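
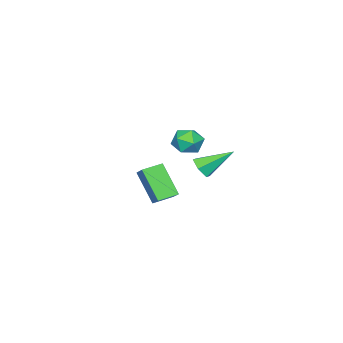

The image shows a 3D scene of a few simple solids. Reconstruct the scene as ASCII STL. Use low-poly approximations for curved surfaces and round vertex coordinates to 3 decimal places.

solid 
facet normal -0.457 -0.649 -0.608
outer loop
vertex 2.946 1.627 -2.035
vertex 1.983 2.154 -1.873
vertex 3.333 2.816 -3.596
endloop
endfacet
facet normal 0.868 -0.475 -0.146
outer loop
vertex 3.777 3.446 -3.007
vertex 2.946 1.627 -2.035
vertex 3.333 2.816 -3.596
endloop
endfacet
facet normal -0.457 -0.649 -0.608
outer loop
vertex 3.333 2.816 -3.596
vertex 1.983 2.154 -1.873
vertex 2.37 3.343 -3.434
endloop
endfacet
facet normal 0.194 0.594 -0.781
outer loop
vertex 2.37 3.343 -3.434
vertex 3.777 3.446 -3.007
vertex 3.333 2.816 -3.596
endloop
endfacet
facet normal -0.194 -0.594 0.781
outer loop
vertex 2.946 1.627 -2.035
vertex 2.427 2.784 -1.284
vertex 1.983 2.154 -1.873
endloop
endfacet
facet normal 0.868 -0.475 -0.146
outer loop
vertex 3.39 2.257 -1.446
vertex 2.946 1.627 -2.035
vertex 3.777 3.446 -3.007
endloop
endfacet
facet normal -0.194 -0.594 0.781
outer loop
vertex 3.39 2.257 -1.446
vertex 2.427 2.784 -1.284
vertex 2.946 1.627 -2.035
endloop
endfacet
facet normal -0.868 0.475 0.146
outer loop
vertex 1.983 2.154 -1.873
vertex 2.427 2.784 -1.284
vertex 2.37 3.343 -3.434
endloop
endfacet
facet normal 0.194 0.594 -0.781
outer loop
vertex 2.814 3.973 -2.845
vertex 3.777 3.446 -3.007
vertex 2.37 3.343 -3.434
endloop
endfacet
facet normal -0.868 0.475 0.146
outer loop
vertex 2.37 3.343 -3.434
vertex 2.427 2.784 -1.284
vertex 2.814 3.973 -2.845
endloop
endfacet
facet normal 0.457 0.649 0.608
outer loop
vertex 2.814 3.973 -2.845
vertex 3.39 2.257 -1.446
vertex 3.777 3.446 -3.007
endloop
endfacet
facet normal 0.457 0.649 0.608
outer loop
vertex 2.427 2.784 -1.284
vertex 3.39 2.257 -1.446
vertex 2.814 3.973 -2.845
endloop
endfacet
facet normal -0.920 0.385 0.078
outer loop
vertex -4.495 0.283 -3.664
vertex -4.533 0.009 -2.759
vertex -4.194 0.864 -2.98
endloop
endfacet
facet normal -0.532 0.746 -0.400
outer loop
vertex -4.495 0.283 -3.664
vertex -4.194 0.864 -2.98
vertex -3.702 0.784 -3.784
endloop
endfacet
facet normal -0.318 0.288 -0.903
outer loop
vertex -4.495 0.283 -3.664
vertex -3.702 0.784 -3.784
vertex -3.737 -0.121 -4.06
endloop
endfacet
facet normal -0.575 -0.357 -0.736
outer loop
vertex -4.495 0.283 -3.664
vertex -3.737 -0.121 -4.06
vertex -4.251 -0.6 -3.426
endloop
endfacet
facet normal -0.946 -0.296 -0.129
outer loop
vertex -4.495 0.283 -3.664
vertex -4.251 -0.6 -3.426
vertex -4.533 0.009 -2.759
endloop
endfacet
facet normal 0.048 0.996 -0.070
outer loop
vertex -3.702 0.784 -3.784
vertex -4.194 0.864 -2.98
vertex -3.249 0.82 -2.954
endloop
endfacet
facet normal -0.579 0.411 0.704
outer loop
vertex -4.194 0.864 -2.98
vertex -4.533 0.009 -2.759
vertex -3.763 0.341 -2.32
endloop
endfacet
facet normal -0.621 -0.692 0.369
outer loop
vertex -4.533 0.009 -2.759
vertex -4.251 -0.6 -3.426
vertex -3.798 -0.564 -2.596
endloop
endfacet
facet normal -0.020 -0.790 -0.613
outer loop
vertex -4.251 -0.6 -3.426
vertex -3.737 -0.121 -4.06
vertex -3.306 -0.644 -3.4
endloop
endfacet
facet normal 0.394 0.254 -0.883
outer loop
vertex -3.737 -0.121 -4.06
vertex -3.702 0.784 -3.784
vertex -2.967 0.211 -3.621
endloop
endfacet
facet normal 0.575 0.357 0.736
outer loop
vertex -3.005 -0.063 -2.716
vertex -3.249 0.82 -2.954
vertex -3.763 0.341 -2.32
endloop
endfacet
facet normal 0.318 -0.288 0.903
outer loop
vertex -3.005 -0.063 -2.716
vertex -3.763 0.341 -2.32
vertex -3.798 -0.564 -2.596
endloop
endfacet
facet normal 0.532 -0.746 0.400
outer loop
vertex -3.005 -0.063 -2.716
vertex -3.798 -0.564 -2.596
vertex -3.306 -0.644 -3.4
endloop
endfacet
facet normal 0.920 -0.385 -0.078
outer loop
vertex -3.005 -0.063 -2.716
vertex -3.306 -0.644 -3.4
vertex -2.967 0.211 -3.621
endloop
endfacet
facet normal 0.946 0.296 0.129
outer loop
vertex -3.005 -0.063 -2.716
vertex -2.967 0.211 -3.621
vertex -3.249 0.82 -2.954
endloop
endfacet
facet normal 0.020 0.790 0.613
outer loop
vertex -3.763 0.341 -2.32
vertex -3.249 0.82 -2.954
vertex -4.194 0.864 -2.98
endloop
endfacet
facet normal -0.394 -0.254 0.883
outer loop
vertex -3.798 -0.564 -2.596
vertex -3.763 0.341 -2.32
vertex -4.533 0.009 -2.759
endloop
endfacet
facet normal -0.048 -0.996 0.070
outer loop
vertex -3.306 -0.644 -3.4
vertex -3.798 -0.564 -2.596
vertex -4.251 -0.6 -3.426
endloop
endfacet
facet normal 0.579 -0.411 -0.704
outer loop
vertex -2.967 0.211 -3.621
vertex -3.306 -0.644 -3.4
vertex -3.737 -0.121 -4.06
endloop
endfacet
facet normal 0.621 0.692 -0.369
outer loop
vertex -3.249 0.82 -2.954
vertex -2.967 0.211 -3.621
vertex -3.702 0.784 -3.784
endloop
endfacet
facet normal 0.480 -0.667 -0.570
outer loop
vertex -2.473 2.105 -4.649
vertex -2.857 1.541 -4.313
vertex -3.137 1.873 -4.937
endloop
endfacet
facet normal -0.075 0.854 -0.515
outer loop
vertex -2.473 2.105 -4.649
vertex -3.137 1.873 -4.937
vertex -3.823 2.879 -3.167
endloop
endfacet
facet normal 0.482 -0.665 -0.570
outer loop
vertex -3.137 1.873 -4.937
vertex -2.857 1.541 -4.313
vertex -3.52 1.308 -4.602
endloop
endfacet
facet normal -0.831 0.279 -0.481
outer loop
vertex -3.137 1.873 -4.937
vertex -3.52 1.308 -4.602
vertex -3.823 2.879 -3.167
endloop
endfacet
facet normal 0.482 -0.666 -0.569
outer loop
vertex -3.52 1.308 -4.602
vertex -2.857 1.541 -4.313
vertex -3.24 0.977 -3.978
endloop
endfacet
facet normal -0.906 -0.368 0.211
outer loop
vertex -3.52 1.308 -4.602
vertex -3.24 0.977 -3.978
vertex -3.823 2.879 -3.167
endloop
endfacet
facet normal 0.480 -0.666 -0.571
outer loop
vertex -3.24 0.977 -3.978
vertex -2.857 1.541 -4.313
vertex -2.576 1.209 -3.69
endloop
endfacet
facet normal -0.224 -0.440 0.870
outer loop
vertex -3.24 0.977 -3.978
vertex -2.576 1.209 -3.69
vertex -3.823 2.879 -3.167
endloop
endfacet
facet normal 0.480 -0.666 -0.571
outer loop
vertex -2.576 1.209 -3.69
vertex -2.857 1.541 -4.313
vertex -2.193 1.773 -4.025
endloop
endfacet
facet normal 0.532 0.135 0.836
outer loop
vertex -2.576 1.209 -3.69
vertex -2.193 1.773 -4.025
vertex -3.823 2.879 -3.167
endloop
endfacet
facet normal 0.480 -0.667 -0.570
outer loop
vertex -2.193 1.773 -4.025
vertex -2.857 1.541 -4.313
vertex -2.473 2.105 -4.649
endloop
endfacet
facet normal 0.606 0.782 0.144
outer loop
vertex -2.193 1.773 -4.025
vertex -2.473 2.105 -4.649
vertex -3.823 2.879 -3.167
endloop
endfacet

endsolid


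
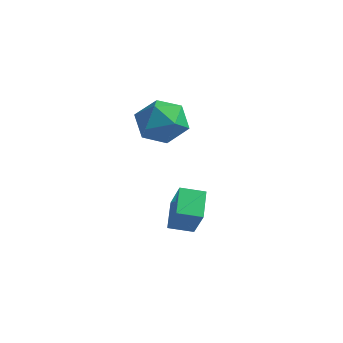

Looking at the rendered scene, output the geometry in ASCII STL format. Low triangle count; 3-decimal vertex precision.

solid 
facet normal -0.601 0.795 0.087
outer loop
vertex -0.267 -2.214 0.506
vertex -1.042 -2.772 0.253
vertex -0.787 -2.683 1.204
endloop
endfacet
facet normal -0.046 0.845 0.533
outer loop
vertex -0.267 -2.214 0.506
vertex -0.787 -2.683 1.204
vertex 0.2 -2.661 1.255
endloop
endfacet
facet normal 0.552 0.821 0.146
outer loop
vertex -0.267 -2.214 0.506
vertex 0.2 -2.661 1.255
vertex 0.555 -2.736 0.336
endloop
endfacet
facet normal 0.369 0.756 -0.540
outer loop
vertex -0.267 -2.214 0.506
vertex 0.555 -2.736 0.336
vertex -0.212 -2.805 -0.284
endloop
endfacet
facet normal -0.344 0.740 -0.578
outer loop
vertex -0.267 -2.214 0.506
vertex -0.212 -2.805 -0.284
vertex -1.042 -2.772 0.253
endloop
endfacet
facet normal -0.056 0.273 0.960
outer loop
vertex 0.2 -2.661 1.255
vertex -0.787 -2.683 1.204
vertex -0.288 -3.495 1.464
endloop
endfacet
facet normal -0.952 0.193 0.237
outer loop
vertex -0.787 -2.683 1.204
vertex -1.042 -2.772 0.253
vertex -1.055 -3.564 0.844
endloop
endfacet
facet normal -0.537 0.105 -0.837
outer loop
vertex -1.042 -2.772 0.253
vertex -0.212 -2.805 -0.284
vertex -0.7 -3.639 -0.075
endloop
endfacet
facet normal 0.616 0.130 -0.777
outer loop
vertex -0.212 -2.805 -0.284
vertex 0.555 -2.736 0.336
vertex 0.287 -3.617 -0.024
endloop
endfacet
facet normal 0.913 0.234 0.334
outer loop
vertex 0.555 -2.736 0.336
vertex 0.2 -2.661 1.255
vertex 0.542 -3.528 0.927
endloop
endfacet
facet normal -0.369 -0.756 0.540
outer loop
vertex -0.233 -4.086 0.674
vertex -0.288 -3.495 1.464
vertex -1.055 -3.564 0.844
endloop
endfacet
facet normal -0.552 -0.821 -0.146
outer loop
vertex -0.233 -4.086 0.674
vertex -1.055 -3.564 0.844
vertex -0.7 -3.639 -0.075
endloop
endfacet
facet normal 0.046 -0.845 -0.533
outer loop
vertex -0.233 -4.086 0.674
vertex -0.7 -3.639 -0.075
vertex 0.287 -3.617 -0.024
endloop
endfacet
facet normal 0.601 -0.795 -0.087
outer loop
vertex -0.233 -4.086 0.674
vertex 0.287 -3.617 -0.024
vertex 0.542 -3.528 0.927
endloop
endfacet
facet normal 0.344 -0.740 0.578
outer loop
vertex -0.233 -4.086 0.674
vertex 0.542 -3.528 0.927
vertex -0.288 -3.495 1.464
endloop
endfacet
facet normal -0.616 -0.130 0.777
outer loop
vertex -1.055 -3.564 0.844
vertex -0.288 -3.495 1.464
vertex -0.787 -2.683 1.204
endloop
endfacet
facet normal -0.913 -0.234 -0.334
outer loop
vertex -0.7 -3.639 -0.075
vertex -1.055 -3.564 0.844
vertex -1.042 -2.772 0.253
endloop
endfacet
facet normal 0.056 -0.273 -0.960
outer loop
vertex 0.287 -3.617 -0.024
vertex -0.7 -3.639 -0.075
vertex -0.212 -2.805 -0.284
endloop
endfacet
facet normal 0.952 -0.193 -0.237
outer loop
vertex 0.542 -3.528 0.927
vertex 0.287 -3.617 -0.024
vertex 0.555 -2.736 0.336
endloop
endfacet
facet normal 0.537 -0.105 0.837
outer loop
vertex -0.288 -3.495 1.464
vertex 0.542 -3.528 0.927
vertex 0.2 -2.661 1.255
endloop
endfacet
facet normal -0.781 -0.579 0.232
outer loop
vertex 1.18 -4.367 -2.643
vertex 0.679 -3.468 -2.086
vertex 0.558 -3.994 -3.805
endloop
endfacet
facet normal 0.429 -0.768 -0.476
outer loop
vertex 1.261 -3.472 -4.014
vertex 1.18 -4.367 -2.643
vertex 0.558 -3.994 -3.805
endloop
endfacet
facet normal -0.781 -0.579 0.232
outer loop
vertex 0.558 -3.994 -3.805
vertex 0.679 -3.468 -2.086
vertex 0.057 -3.095 -3.249
endloop
endfacet
facet normal -0.454 0.272 -0.849
outer loop
vertex 0.057 -3.095 -3.249
vertex 1.261 -3.472 -4.014
vertex 0.558 -3.994 -3.805
endloop
endfacet
facet normal 0.454 -0.272 0.848
outer loop
vertex 1.18 -4.367 -2.643
vertex 1.382 -2.946 -2.295
vertex 0.679 -3.468 -2.086
endloop
endfacet
facet normal 0.429 -0.768 -0.476
outer loop
vertex 1.883 -3.845 -2.851
vertex 1.18 -4.367 -2.643
vertex 1.261 -3.472 -4.014
endloop
endfacet
facet normal 0.453 -0.272 0.849
outer loop
vertex 1.883 -3.845 -2.851
vertex 1.382 -2.946 -2.295
vertex 1.18 -4.367 -2.643
endloop
endfacet
facet normal -0.429 0.768 0.476
outer loop
vertex 0.679 -3.468 -2.086
vertex 1.382 -2.946 -2.295
vertex 0.057 -3.095 -3.249
endloop
endfacet
facet normal -0.454 0.273 -0.848
outer loop
vertex 0.76 -2.573 -3.457
vertex 1.261 -3.472 -4.014
vertex 0.057 -3.095 -3.249
endloop
endfacet
facet normal -0.429 0.768 0.476
outer loop
vertex 0.057 -3.095 -3.249
vertex 1.382 -2.946 -2.295
vertex 0.76 -2.573 -3.457
endloop
endfacet
facet normal 0.781 0.579 -0.232
outer loop
vertex 0.76 -2.573 -3.457
vertex 1.883 -3.845 -2.851
vertex 1.261 -3.472 -4.014
endloop
endfacet
facet normal 0.781 0.579 -0.232
outer loop
vertex 1.382 -2.946 -2.295
vertex 1.883 -3.845 -2.851
vertex 0.76 -2.573 -3.457
endloop
endfacet

endsolid


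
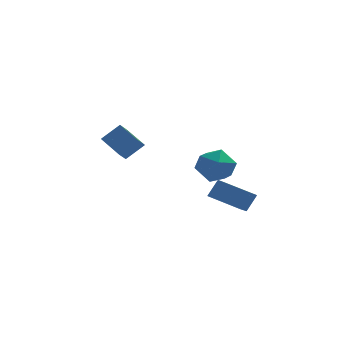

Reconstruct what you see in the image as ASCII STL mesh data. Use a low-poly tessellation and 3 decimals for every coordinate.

solid 
facet normal -0.696 -0.267 -0.666
outer loop
vertex -5.136 2.087 2.076
vertex -4.865 2.717 1.54
vertex -3.965 0.935 1.315
endloop
endfacet
facet normal -0.311 -0.723 0.616
outer loop
vertex -2.955 1.323 2.28
vertex -5.136 2.087 2.076
vertex -3.965 0.935 1.315
endloop
endfacet
facet normal -0.696 -0.267 -0.666
outer loop
vertex -3.965 0.935 1.315
vertex -4.865 2.717 1.54
vertex -3.694 1.565 0.779
endloop
endfacet
facet normal 0.647 -0.636 -0.421
outer loop
vertex -3.694 1.565 0.779
vertex -2.955 1.323 2.28
vertex -3.965 0.935 1.315
endloop
endfacet
facet normal -0.647 0.636 0.421
outer loop
vertex -5.136 2.087 2.076
vertex -3.855 3.105 2.505
vertex -4.865 2.717 1.54
endloop
endfacet
facet normal -0.311 -0.723 0.616
outer loop
vertex -4.126 2.475 3.041
vertex -5.136 2.087 2.076
vertex -2.955 1.323 2.28
endloop
endfacet
facet normal -0.647 0.636 0.421
outer loop
vertex -4.126 2.475 3.041
vertex -3.855 3.105 2.505
vertex -5.136 2.087 2.076
endloop
endfacet
facet normal 0.311 0.723 -0.616
outer loop
vertex -4.865 2.717 1.54
vertex -3.855 3.105 2.505
vertex -3.694 1.565 0.779
endloop
endfacet
facet normal 0.647 -0.636 -0.421
outer loop
vertex -2.684 1.953 1.744
vertex -2.955 1.323 2.28
vertex -3.694 1.565 0.779
endloop
endfacet
facet normal 0.311 0.723 -0.616
outer loop
vertex -3.694 1.565 0.779
vertex -3.855 3.105 2.505
vertex -2.684 1.953 1.744
endloop
endfacet
facet normal 0.696 0.267 0.666
outer loop
vertex -2.684 1.953 1.744
vertex -4.126 2.475 3.041
vertex -2.955 1.323 2.28
endloop
endfacet
facet normal 0.696 0.267 0.666
outer loop
vertex -3.855 3.105 2.505
vertex -4.126 2.475 3.041
vertex -2.684 1.953 1.744
endloop
endfacet
facet normal -0.422 -0.336 -0.842
outer loop
vertex 3.103 -4.973 -0.24
vertex 1.336 -4.294 0.375
vertex 3.337 -3.849 -0.806
endloop
endfacet
facet normal 0.888 -0.341 -0.309
outer loop
vertex 3.844 -3.446 0.205
vertex 3.103 -4.973 -0.24
vertex 3.337 -3.849 -0.806
endloop
endfacet
facet normal -0.422 -0.336 -0.842
outer loop
vertex 3.337 -3.849 -0.806
vertex 1.336 -4.294 0.375
vertex 1.571 -3.17 -0.191
endloop
endfacet
facet normal 0.184 0.878 -0.442
outer loop
vertex 1.571 -3.17 -0.191
vertex 3.844 -3.446 0.205
vertex 3.337 -3.849 -0.806
endloop
endfacet
facet normal -0.184 -0.878 0.442
outer loop
vertex 3.103 -4.973 -0.24
vertex 1.843 -3.891 1.386
vertex 1.336 -4.294 0.375
endloop
endfacet
facet normal 0.888 -0.341 -0.309
outer loop
vertex 3.609 -4.57 0.771
vertex 3.103 -4.973 -0.24
vertex 3.844 -3.446 0.205
endloop
endfacet
facet normal -0.184 -0.878 0.442
outer loop
vertex 3.609 -4.57 0.771
vertex 1.843 -3.891 1.386
vertex 3.103 -4.973 -0.24
endloop
endfacet
facet normal -0.888 0.341 0.309
outer loop
vertex 1.336 -4.294 0.375
vertex 1.843 -3.891 1.386
vertex 1.571 -3.17 -0.191
endloop
endfacet
facet normal 0.184 0.878 -0.442
outer loop
vertex 2.077 -2.767 0.82
vertex 3.844 -3.446 0.205
vertex 1.571 -3.17 -0.191
endloop
endfacet
facet normal -0.888 0.340 0.309
outer loop
vertex 1.571 -3.17 -0.191
vertex 1.843 -3.891 1.386
vertex 2.077 -2.767 0.82
endloop
endfacet
facet normal 0.422 0.336 0.842
outer loop
vertex 2.077 -2.767 0.82
vertex 3.609 -4.57 0.771
vertex 3.844 -3.446 0.205
endloop
endfacet
facet normal 0.422 0.336 0.842
outer loop
vertex 1.843 -3.891 1.386
vertex 3.609 -4.57 0.771
vertex 2.077 -2.767 0.82
endloop
endfacet
facet normal -0.917 -0.389 0.083
outer loop
vertex 0.509 -2.645 1.757
vertex 0.989 -3.778 1.75
vertex 0.833 -3.182 2.815
endloop
endfacet
facet normal -0.883 0.251 0.398
outer loop
vertex 0.509 -2.645 1.757
vertex 0.833 -3.182 2.815
vertex 1.086 -1.993 2.627
endloop
endfacet
facet normal -0.680 0.727 -0.094
outer loop
vertex 0.509 -2.645 1.757
vertex 1.086 -1.993 2.627
vertex 1.398 -1.854 1.445
endloop
endfacet
facet normal -0.590 0.382 -0.712
outer loop
vertex 0.509 -2.645 1.757
vertex 1.398 -1.854 1.445
vertex 1.338 -2.957 0.903
endloop
endfacet
facet normal -0.736 -0.308 -0.602
outer loop
vertex 0.509 -2.645 1.757
vertex 1.338 -2.957 0.903
vertex 0.989 -3.778 1.75
endloop
endfacet
facet normal -0.376 0.222 0.899
outer loop
vertex 1.086 -1.993 2.627
vertex 0.833 -3.182 2.815
vertex 1.922 -2.723 3.157
endloop
endfacet
facet normal -0.432 -0.812 0.391
outer loop
vertex 0.833 -3.182 2.815
vertex 0.989 -3.778 1.75
vertex 1.862 -3.826 2.615
endloop
endfacet
facet normal -0.140 -0.682 -0.718
outer loop
vertex 0.989 -3.778 1.75
vertex 1.338 -2.957 0.903
vertex 2.174 -3.687 1.433
endloop
endfacet
facet normal 0.098 0.435 -0.895
outer loop
vertex 1.338 -2.957 0.903
vertex 1.398 -1.854 1.445
vertex 2.427 -2.498 1.245
endloop
endfacet
facet normal -0.048 0.993 0.104
outer loop
vertex 1.398 -1.854 1.445
vertex 1.086 -1.993 2.627
vertex 2.271 -1.902 2.31
endloop
endfacet
facet normal 0.590 -0.382 0.712
outer loop
vertex 2.751 -3.035 2.303
vertex 1.922 -2.723 3.157
vertex 1.862 -3.826 2.615
endloop
endfacet
facet normal 0.680 -0.727 0.094
outer loop
vertex 2.751 -3.035 2.303
vertex 1.862 -3.826 2.615
vertex 2.174 -3.687 1.433
endloop
endfacet
facet normal 0.883 -0.251 -0.398
outer loop
vertex 2.751 -3.035 2.303
vertex 2.174 -3.687 1.433
vertex 2.427 -2.498 1.245
endloop
endfacet
facet normal 0.917 0.389 -0.083
outer loop
vertex 2.751 -3.035 2.303
vertex 2.427 -2.498 1.245
vertex 2.271 -1.902 2.31
endloop
endfacet
facet normal 0.736 0.308 0.602
outer loop
vertex 2.751 -3.035 2.303
vertex 2.271 -1.902 2.31
vertex 1.922 -2.723 3.157
endloop
endfacet
facet normal -0.098 -0.435 0.895
outer loop
vertex 1.862 -3.826 2.615
vertex 1.922 -2.723 3.157
vertex 0.833 -3.182 2.815
endloop
endfacet
facet normal 0.048 -0.993 -0.104
outer loop
vertex 2.174 -3.687 1.433
vertex 1.862 -3.826 2.615
vertex 0.989 -3.778 1.75
endloop
endfacet
facet normal 0.376 -0.222 -0.899
outer loop
vertex 2.427 -2.498 1.245
vertex 2.174 -3.687 1.433
vertex 1.338 -2.957 0.903
endloop
endfacet
facet normal 0.432 0.812 -0.391
outer loop
vertex 2.271 -1.902 2.31
vertex 2.427 -2.498 1.245
vertex 1.398 -1.854 1.445
endloop
endfacet
facet normal 0.140 0.682 0.718
outer loop
vertex 1.922 -2.723 3.157
vertex 2.271 -1.902 2.31
vertex 1.086 -1.993 2.627
endloop
endfacet

endsolid


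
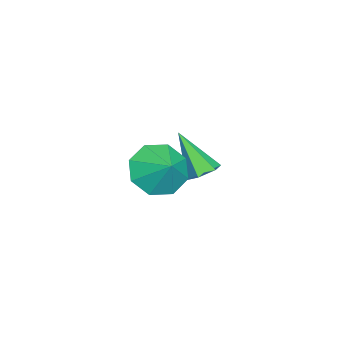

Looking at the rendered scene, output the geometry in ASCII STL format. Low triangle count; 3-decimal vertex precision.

solid 
facet normal 0.247 0.521 -0.817
outer loop
vertex -2.8 -1.563 -1.331
vertex -3.085 -2.022 -1.71
vertex -3.438 -1.51 -1.49
endloop
endfacet
facet normal -0.128 0.664 0.736
outer loop
vertex -2.8 -1.563 -1.331
vertex -3.438 -1.51 -1.49
vertex -3.555 -3.018 -0.15
endloop
endfacet
facet normal 0.247 0.521 -0.817
outer loop
vertex -3.438 -1.51 -1.49
vertex -3.085 -2.022 -1.71
vertex -3.723 -1.969 -1.869
endloop
endfacet
facet normal -0.902 0.324 0.286
outer loop
vertex -3.438 -1.51 -1.49
vertex -3.723 -1.969 -1.869
vertex -3.555 -3.018 -0.15
endloop
endfacet
facet normal 0.247 0.521 -0.817
outer loop
vertex -3.723 -1.969 -1.869
vertex -3.085 -2.022 -1.71
vertex -3.37 -2.481 -2.089
endloop
endfacet
facet normal -0.845 -0.490 -0.216
outer loop
vertex -3.723 -1.969 -1.869
vertex -3.37 -2.481 -2.089
vertex -3.555 -3.018 -0.15
endloop
endfacet
facet normal 0.247 0.521 -0.817
outer loop
vertex -3.37 -2.481 -2.089
vertex -3.085 -2.022 -1.71
vertex -2.731 -2.534 -1.93
endloop
endfacet
facet normal -0.013 -0.963 -0.268
outer loop
vertex -3.37 -2.481 -2.089
vertex -2.731 -2.534 -1.93
vertex -3.555 -3.018 -0.15
endloop
endfacet
facet normal 0.247 0.521 -0.817
outer loop
vertex -2.731 -2.534 -1.93
vertex -3.085 -2.022 -1.71
vertex -2.446 -2.075 -1.551
endloop
endfacet
facet normal 0.761 -0.623 0.183
outer loop
vertex -2.731 -2.534 -1.93
vertex -2.446 -2.075 -1.551
vertex -3.555 -3.018 -0.15
endloop
endfacet
facet normal 0.247 0.521 -0.817
outer loop
vertex -2.446 -2.075 -1.551
vertex -3.085 -2.022 -1.71
vertex -2.8 -1.563 -1.331
endloop
endfacet
facet normal 0.703 0.191 0.685
outer loop
vertex -2.446 -2.075 -1.551
vertex -2.8 -1.563 -1.331
vertex -3.555 -3.018 -0.15
endloop
endfacet
facet normal -0.597 -0.531 -0.602
outer loop
vertex 1.72 -2.726 0.225
vertex 0.931 -2.614 0.908
vertex 1.281 -2.069 0.081
endloop
endfacet
facet normal 0.836 0.521 -0.172
outer loop
vertex 1.72 -2.726 0.225
vertex 1.281 -2.069 0.081
vertex 1.569 -2.046 1.552
endloop
endfacet
facet normal -0.598 -0.530 -0.602
outer loop
vertex 1.281 -2.069 0.081
vertex 0.931 -2.614 0.908
vertex 0.637 -1.73 0.422
endloop
endfacet
facet normal 0.423 0.901 -0.097
outer loop
vertex 1.281 -2.069 0.081
vertex 0.637 -1.73 0.422
vertex 1.569 -2.046 1.552
endloop
endfacet
facet normal -0.597 -0.530 -0.603
outer loop
vertex 0.637 -1.73 0.422
vertex 0.931 -2.614 0.908
vertex 0.165 -1.909 1.047
endloop
endfacet
facet normal -0.004 0.962 0.272
outer loop
vertex 0.637 -1.73 0.422
vertex 0.165 -1.909 1.047
vertex 1.569 -2.046 1.552
endloop
endfacet
facet normal -0.597 -0.530 -0.603
outer loop
vertex 0.165 -1.909 1.047
vertex 0.931 -2.614 0.908
vertex 0.141 -2.501 1.591
endloop
endfacet
facet normal -0.193 0.668 0.719
outer loop
vertex 0.165 -1.909 1.047
vertex 0.141 -2.501 1.591
vertex 1.569 -2.046 1.552
endloop
endfacet
facet normal -0.597 -0.530 -0.603
outer loop
vertex 0.141 -2.501 1.591
vertex 0.931 -2.614 0.908
vertex 0.58 -3.158 1.734
endloop
endfacet
facet normal -0.034 0.191 0.981
outer loop
vertex 0.141 -2.501 1.591
vertex 0.58 -3.158 1.734
vertex 1.569 -2.046 1.552
endloop
endfacet
facet normal -0.596 -0.530 -0.603
outer loop
vertex 0.58 -3.158 1.734
vertex 0.931 -2.614 0.908
vertex 1.225 -3.497 1.394
endloop
endfacet
facet normal 0.379 -0.188 0.906
outer loop
vertex 0.58 -3.158 1.734
vertex 1.225 -3.497 1.394
vertex 1.569 -2.046 1.552
endloop
endfacet
facet normal -0.597 -0.530 -0.602
outer loop
vertex 1.225 -3.497 1.394
vertex 0.931 -2.614 0.908
vertex 1.697 -3.318 0.768
endloop
endfacet
facet normal 0.806 -0.250 0.536
outer loop
vertex 1.225 -3.497 1.394
vertex 1.697 -3.318 0.768
vertex 1.569 -2.046 1.552
endloop
endfacet
facet normal -0.597 -0.530 -0.603
outer loop
vertex 1.697 -3.318 0.768
vertex 0.931 -2.614 0.908
vertex 1.72 -2.726 0.225
endloop
endfacet
facet normal 0.995 0.044 0.090
outer loop
vertex 1.697 -3.318 0.768
vertex 1.72 -2.726 0.225
vertex 1.569 -2.046 1.552
endloop
endfacet

endsolid


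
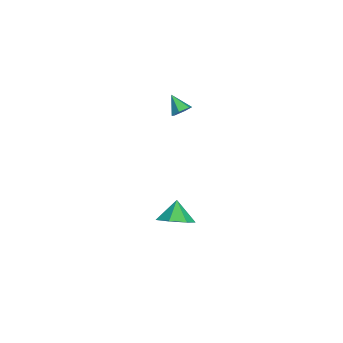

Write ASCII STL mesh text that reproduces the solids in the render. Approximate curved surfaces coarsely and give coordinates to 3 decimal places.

solid 
facet normal 0.719 -0.070 -0.691
outer loop
vertex 1.775 1.019 -2.544
vertex 1.133 1.28 -3.238
vertex 1.712 1.854 -2.694
endloop
endfacet
facet normal 0.111 0.184 0.977
outer loop
vertex 1.775 1.019 -2.544
vertex 1.712 1.854 -2.694
vertex 0.307 1.36 -2.442
endloop
endfacet
facet normal 0.719 -0.070 -0.691
outer loop
vertex 1.712 1.854 -2.694
vertex 1.133 1.28 -3.238
vertex 1.214 2.256 -3.253
endloop
endfacet
facet normal -0.142 0.739 0.658
outer loop
vertex 1.712 1.854 -2.694
vertex 1.214 2.256 -3.253
vertex 0.307 1.36 -2.442
endloop
endfacet
facet normal 0.719 -0.070 -0.691
outer loop
vertex 1.214 2.256 -3.253
vertex 1.133 1.28 -3.238
vertex 0.655 1.923 -3.801
endloop
endfacet
facet normal -0.617 0.770 0.161
outer loop
vertex 1.214 2.256 -3.253
vertex 0.655 1.923 -3.801
vertex 0.307 1.36 -2.442
endloop
endfacet
facet normal 0.719 -0.071 -0.691
outer loop
vertex 0.655 1.923 -3.801
vertex 1.133 1.28 -3.238
vertex 0.456 1.106 -3.924
endloop
endfacet
facet normal -0.957 0.254 -0.140
outer loop
vertex 0.655 1.923 -3.801
vertex 0.456 1.106 -3.924
vertex 0.307 1.36 -2.442
endloop
endfacet
facet normal 0.719 -0.070 -0.692
outer loop
vertex 0.456 1.106 -3.924
vertex 1.133 1.28 -3.238
vertex 0.767 0.419 -3.531
endloop
endfacet
facet normal -0.907 -0.421 -0.019
outer loop
vertex 0.456 1.106 -3.924
vertex 0.767 0.419 -3.531
vertex 0.307 1.36 -2.442
endloop
endfacet
facet normal 0.719 -0.070 -0.692
outer loop
vertex 0.767 0.419 -3.531
vertex 1.133 1.28 -3.238
vertex 1.354 0.38 -2.917
endloop
endfacet
facet normal -0.503 -0.748 0.434
outer loop
vertex 0.767 0.419 -3.531
vertex 1.354 0.38 -2.917
vertex 0.307 1.36 -2.442
endloop
endfacet
facet normal 0.719 -0.070 -0.691
outer loop
vertex 1.354 0.38 -2.917
vertex 1.133 1.28 -3.238
vertex 1.775 1.019 -2.544
endloop
endfacet
facet normal -0.050 -0.479 0.877
outer loop
vertex 1.354 0.38 -2.917
vertex 1.775 1.019 -2.544
vertex 0.307 1.36 -2.442
endloop
endfacet
facet normal 0.670 0.485 -0.562
outer loop
vertex -0.517 1.445 3.718
vertex -0.912 1.572 3.357
vertex -0.804 1.91 3.777
endloop
endfacet
facet normal 0.202 0.000 0.979
outer loop
vertex -0.517 1.445 3.718
vertex -0.804 1.91 3.777
vertex -1.608 1.068 3.943
endloop
endfacet
facet normal 0.670 0.485 -0.562
outer loop
vertex -0.804 1.91 3.777
vertex -0.912 1.572 3.357
vertex -1.199 2.037 3.416
endloop
endfacet
facet normal -0.450 0.566 0.691
outer loop
vertex -0.804 1.91 3.777
vertex -1.199 2.037 3.416
vertex -1.608 1.068 3.943
endloop
endfacet
facet normal 0.669 0.485 -0.563
outer loop
vertex -1.199 2.037 3.416
vertex -0.912 1.572 3.357
vertex -1.307 1.699 2.997
endloop
endfacet
facet normal -0.930 0.363 -0.053
outer loop
vertex -1.199 2.037 3.416
vertex -1.307 1.699 2.997
vertex -1.608 1.068 3.943
endloop
endfacet
facet normal 0.669 0.486 -0.563
outer loop
vertex -1.307 1.699 2.997
vertex -0.912 1.572 3.357
vertex -1.02 1.234 2.937
endloop
endfacet
facet normal -0.760 -0.403 -0.510
outer loop
vertex -1.307 1.699 2.997
vertex -1.02 1.234 2.937
vertex -1.608 1.068 3.943
endloop
endfacet
facet normal 0.670 0.485 -0.562
outer loop
vertex -1.02 1.234 2.937
vertex -0.912 1.572 3.357
vertex -0.625 1.107 3.298
endloop
endfacet
facet normal -0.108 -0.969 -0.223
outer loop
vertex -1.02 1.234 2.937
vertex -0.625 1.107 3.298
vertex -1.608 1.068 3.943
endloop
endfacet
facet normal 0.670 0.485 -0.562
outer loop
vertex -0.625 1.107 3.298
vertex -0.912 1.572 3.357
vertex -0.517 1.445 3.718
endloop
endfacet
facet normal 0.373 -0.767 0.522
outer loop
vertex -0.625 1.107 3.298
vertex -0.517 1.445 3.718
vertex -1.608 1.068 3.943
endloop
endfacet

endsolid


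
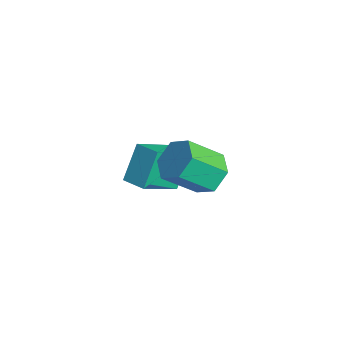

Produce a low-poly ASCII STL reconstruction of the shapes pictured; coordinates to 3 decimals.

solid 
facet normal -0.333 0.496 0.802
outer loop
vertex -3.415 0.275 1.141
vertex -2.549 0.642 1.274
vertex -3.871 1.753 0.037
endloop
endfacet
facet normal -0.912 -0.386 -0.140
outer loop
vertex -3.351 0.978 -1.214
vertex -3.415 0.275 1.141
vertex -3.871 1.753 0.037
endloop
endfacet
facet normal -0.332 0.497 0.802
outer loop
vertex -3.871 1.753 0.037
vertex -2.549 0.642 1.274
vertex -3.005 2.119 0.169
endloop
endfacet
facet normal -0.240 0.777 -0.581
outer loop
vertex -3.005 2.119 0.169
vertex -3.351 0.978 -1.214
vertex -3.871 1.753 0.037
endloop
endfacet
facet normal 0.240 -0.777 0.581
outer loop
vertex -3.415 0.275 1.141
vertex -2.029 -0.133 0.023
vertex -2.549 0.642 1.274
endloop
endfacet
facet normal -0.912 -0.386 -0.140
outer loop
vertex -2.895 -0.499 -0.109
vertex -3.415 0.275 1.141
vertex -3.351 0.978 -1.214
endloop
endfacet
facet normal 0.240 -0.778 0.581
outer loop
vertex -2.895 -0.499 -0.109
vertex -2.029 -0.133 0.023
vertex -3.415 0.275 1.141
endloop
endfacet
facet normal 0.912 0.386 0.140
outer loop
vertex -2.549 0.642 1.274
vertex -2.029 -0.133 0.023
vertex -3.005 2.119 0.169
endloop
endfacet
facet normal -0.240 0.777 -0.581
outer loop
vertex -2.485 1.345 -1.081
vertex -3.351 0.978 -1.214
vertex -3.005 2.119 0.169
endloop
endfacet
facet normal 0.912 0.386 0.140
outer loop
vertex -3.005 2.119 0.169
vertex -2.029 -0.133 0.023
vertex -2.485 1.345 -1.081
endloop
endfacet
facet normal 0.334 -0.497 -0.801
outer loop
vertex -2.485 1.345 -1.081
vertex -2.895 -0.499 -0.109
vertex -3.351 0.978 -1.214
endloop
endfacet
facet normal 0.332 -0.497 -0.802
outer loop
vertex -2.029 -0.133 0.023
vertex -2.895 -0.499 -0.109
vertex -2.485 1.345 -1.081
endloop
endfacet
facet normal 0.136 0.729 -0.671
outer loop
vertex 1.17 1.382 3.187
vertex 0.56 1.057 2.71
vertex 0.375 1.63 3.295
endloop
endfacet
facet normal 0.292 0.617 0.731
outer loop
vertex 1.17 1.382 3.187
vertex 0.375 1.63 3.295
vertex 0.95 0.208 4.267
endloop
endfacet
facet normal 0.293 0.617 0.730
outer loop
vertex 0.95 0.208 4.267
vertex 0.375 1.63 3.295
vertex 0.155 0.457 4.375
endloop
endfacet
facet normal -0.137 -0.728 0.671
outer loop
vertex 0.95 0.208 4.267
vertex 0.155 0.457 4.375
vertex 0.34 -0.117 3.79
endloop
endfacet
facet normal 0.136 0.729 -0.671
outer loop
vertex 0.375 1.63 3.295
vertex 0.56 1.057 2.71
vertex -0.235 1.305 2.818
endloop
endfacet
facet normal -0.674 0.565 0.476
outer loop
vertex 0.375 1.63 3.295
vertex -0.235 1.305 2.818
vertex 0.155 0.457 4.375
endloop
endfacet
facet normal -0.674 0.565 0.476
outer loop
vertex 0.155 0.457 4.375
vertex -0.235 1.305 2.818
vertex -0.455 0.132 3.898
endloop
endfacet
facet normal -0.137 -0.728 0.671
outer loop
vertex 0.155 0.457 4.375
vertex -0.455 0.132 3.898
vertex 0.34 -0.117 3.79
endloop
endfacet
facet normal 0.136 0.729 -0.671
outer loop
vertex -0.235 1.305 2.818
vertex 0.56 1.057 2.71
vertex -0.05 0.732 2.233
endloop
endfacet
facet normal -0.966 -0.053 -0.254
outer loop
vertex -0.235 1.305 2.818
vertex -0.05 0.732 2.233
vertex -0.455 0.132 3.898
endloop
endfacet
facet normal -0.966 -0.053 -0.254
outer loop
vertex -0.455 0.132 3.898
vertex -0.05 0.732 2.233
vertex -0.27 -0.442 3.313
endloop
endfacet
facet normal -0.137 -0.728 0.671
outer loop
vertex -0.455 0.132 3.898
vertex -0.27 -0.442 3.313
vertex 0.34 -0.117 3.79
endloop
endfacet
facet normal 0.137 0.728 -0.671
outer loop
vertex -0.05 0.732 2.233
vertex 0.56 1.057 2.71
vertex 0.745 0.483 2.125
endloop
endfacet
facet normal -0.293 -0.617 -0.730
outer loop
vertex -0.05 0.732 2.233
vertex 0.745 0.483 2.125
vertex -0.27 -0.442 3.313
endloop
endfacet
facet normal -0.292 -0.618 -0.730
outer loop
vertex -0.27 -0.442 3.313
vertex 0.745 0.483 2.125
vertex 0.525 -0.69 3.205
endloop
endfacet
facet normal -0.136 -0.729 0.671
outer loop
vertex -0.27 -0.442 3.313
vertex 0.525 -0.69 3.205
vertex 0.34 -0.117 3.79
endloop
endfacet
facet normal 0.137 0.728 -0.671
outer loop
vertex 0.745 0.483 2.125
vertex 0.56 1.057 2.71
vertex 1.355 0.808 2.602
endloop
endfacet
facet normal 0.674 -0.565 -0.476
outer loop
vertex 0.745 0.483 2.125
vertex 1.355 0.808 2.602
vertex 0.525 -0.69 3.205
endloop
endfacet
facet normal 0.674 -0.565 -0.476
outer loop
vertex 0.525 -0.69 3.205
vertex 1.355 0.808 2.602
vertex 1.135 -0.365 3.682
endloop
endfacet
facet normal -0.136 -0.729 0.671
outer loop
vertex 0.525 -0.69 3.205
vertex 1.135 -0.365 3.682
vertex 0.34 -0.117 3.79
endloop
endfacet
facet normal 0.137 0.728 -0.671
outer loop
vertex 1.355 0.808 2.602
vertex 0.56 1.057 2.71
vertex 1.17 1.382 3.187
endloop
endfacet
facet normal 0.966 0.053 0.254
outer loop
vertex 1.355 0.808 2.602
vertex 1.17 1.382 3.187
vertex 1.135 -0.365 3.682
endloop
endfacet
facet normal 0.966 0.053 0.254
outer loop
vertex 1.135 -0.365 3.682
vertex 1.17 1.382 3.187
vertex 0.95 0.208 4.267
endloop
endfacet
facet normal -0.136 -0.729 0.671
outer loop
vertex 1.135 -0.365 3.682
vertex 0.95 0.208 4.267
vertex 0.34 -0.117 3.79
endloop
endfacet

endsolid


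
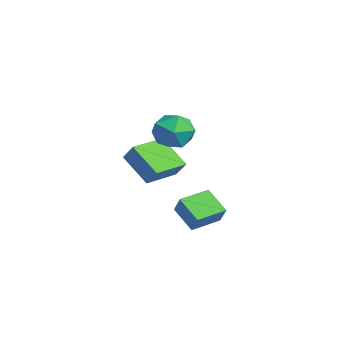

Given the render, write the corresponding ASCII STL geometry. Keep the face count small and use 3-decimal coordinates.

solid 
facet normal -0.588 -0.085 -0.804
outer loop
vertex -1.434 -3.192 -3.133
vertex -1.958 -1.719 -2.906
vertex -0.313 -2.658 -4.01
endloop
endfacet
facet normal 0.331 -0.932 -0.144
outer loop
vertex 0.358 -2.561 -3.094
vertex -1.434 -3.192 -3.133
vertex -0.313 -2.658 -4.01
endloop
endfacet
facet normal -0.588 -0.085 -0.804
outer loop
vertex -0.313 -2.658 -4.01
vertex -1.958 -1.719 -2.906
vertex -0.837 -1.185 -3.783
endloop
endfacet
facet normal 0.737 0.351 -0.577
outer loop
vertex -0.837 -1.185 -3.783
vertex 0.358 -2.561 -3.094
vertex -0.313 -2.658 -4.01
endloop
endfacet
facet normal -0.737 -0.351 0.577
outer loop
vertex -1.434 -3.192 -3.133
vertex -1.287 -1.622 -1.99
vertex -1.958 -1.719 -2.906
endloop
endfacet
facet normal 0.331 -0.932 -0.144
outer loop
vertex -0.763 -3.095 -2.217
vertex -1.434 -3.192 -3.133
vertex 0.358 -2.561 -3.094
endloop
endfacet
facet normal -0.737 -0.351 0.577
outer loop
vertex -0.763 -3.095 -2.217
vertex -1.287 -1.622 -1.99
vertex -1.434 -3.192 -3.133
endloop
endfacet
facet normal -0.331 0.932 0.144
outer loop
vertex -1.958 -1.719 -2.906
vertex -1.287 -1.622 -1.99
vertex -0.837 -1.185 -3.783
endloop
endfacet
facet normal 0.737 0.351 -0.577
outer loop
vertex -0.166 -1.088 -2.867
vertex 0.358 -2.561 -3.094
vertex -0.837 -1.185 -3.783
endloop
endfacet
facet normal -0.331 0.932 0.144
outer loop
vertex -0.837 -1.185 -3.783
vertex -1.287 -1.622 -1.99
vertex -0.166 -1.088 -2.867
endloop
endfacet
facet normal 0.588 0.085 0.804
outer loop
vertex -0.166 -1.088 -2.867
vertex -0.763 -3.095 -2.217
vertex 0.358 -2.561 -3.094
endloop
endfacet
facet normal 0.588 0.085 0.804
outer loop
vertex -1.287 -1.622 -1.99
vertex -0.763 -3.095 -2.217
vertex -0.166 -1.088 -2.867
endloop
endfacet
facet normal 0.016 1.000 0.026
outer loop
vertex 0.228 -2.809 1.898
vertex -0.08 -2.832 2.969
vertex 1.002 -2.842 2.699
endloop
endfacet
facet normal 0.491 0.749 -0.444
outer loop
vertex 0.228 -2.809 1.898
vertex 1.002 -2.842 2.699
vertex 1.122 -3.464 1.782
endloop
endfacet
facet normal 0.141 0.355 -0.924
outer loop
vertex 0.228 -2.809 1.898
vertex 1.122 -3.464 1.782
vertex 0.115 -3.838 1.485
endloop
endfacet
facet normal -0.552 0.362 -0.751
outer loop
vertex 0.228 -2.809 1.898
vertex 0.115 -3.838 1.485
vertex -0.627 -3.448 2.218
endloop
endfacet
facet normal -0.629 0.760 -0.165
outer loop
vertex 0.228 -2.809 1.898
vertex -0.627 -3.448 2.218
vertex -0.08 -2.832 2.969
endloop
endfacet
facet normal 0.943 0.320 -0.094
outer loop
vertex 1.122 -3.464 1.782
vertex 1.002 -2.842 2.699
vertex 1.367 -3.892 2.782
endloop
endfacet
facet normal 0.173 0.725 0.666
outer loop
vertex 1.002 -2.842 2.699
vertex -0.08 -2.832 2.969
vertex 0.625 -3.502 3.515
endloop
endfacet
facet normal -0.871 0.337 0.358
outer loop
vertex -0.08 -2.832 2.969
vertex -0.627 -3.448 2.218
vertex -0.382 -3.876 3.218
endloop
endfacet
facet normal -0.746 -0.306 -0.592
outer loop
vertex -0.627 -3.448 2.218
vertex 0.115 -3.838 1.485
vertex -0.262 -4.498 2.301
endloop
endfacet
facet normal 0.375 -0.316 -0.872
outer loop
vertex 0.115 -3.838 1.485
vertex 1.122 -3.464 1.782
vertex 0.82 -4.508 2.031
endloop
endfacet
facet normal 0.552 -0.362 0.751
outer loop
vertex 0.512 -4.531 3.102
vertex 1.367 -3.892 2.782
vertex 0.625 -3.502 3.515
endloop
endfacet
facet normal -0.141 -0.355 0.924
outer loop
vertex 0.512 -4.531 3.102
vertex 0.625 -3.502 3.515
vertex -0.382 -3.876 3.218
endloop
endfacet
facet normal -0.491 -0.749 0.444
outer loop
vertex 0.512 -4.531 3.102
vertex -0.382 -3.876 3.218
vertex -0.262 -4.498 2.301
endloop
endfacet
facet normal -0.016 -1.000 -0.026
outer loop
vertex 0.512 -4.531 3.102
vertex -0.262 -4.498 2.301
vertex 0.82 -4.508 2.031
endloop
endfacet
facet normal 0.629 -0.760 0.165
outer loop
vertex 0.512 -4.531 3.102
vertex 0.82 -4.508 2.031
vertex 1.367 -3.892 2.782
endloop
endfacet
facet normal 0.746 0.306 0.592
outer loop
vertex 0.625 -3.502 3.515
vertex 1.367 -3.892 2.782
vertex 1.002 -2.842 2.699
endloop
endfacet
facet normal -0.375 0.316 0.872
outer loop
vertex -0.382 -3.876 3.218
vertex 0.625 -3.502 3.515
vertex -0.08 -2.832 2.969
endloop
endfacet
facet normal -0.943 -0.320 0.094
outer loop
vertex -0.262 -4.498 2.301
vertex -0.382 -3.876 3.218
vertex -0.627 -3.448 2.218
endloop
endfacet
facet normal -0.173 -0.725 -0.666
outer loop
vertex 0.82 -4.508 2.031
vertex -0.262 -4.498 2.301
vertex 0.115 -3.838 1.485
endloop
endfacet
facet normal 0.871 -0.337 -0.358
outer loop
vertex 1.367 -3.892 2.782
vertex 0.82 -4.508 2.031
vertex 1.122 -3.464 1.782
endloop
endfacet
facet normal -0.540 -0.316 -0.780
outer loop
vertex -2.312 -5.354 0.039
vertex -3.281 -3.754 0.061
vertex -1.031 -4.561 -1.168
endloop
endfacet
facet normal 0.518 -0.855 -0.012
outer loop
vertex -0.459 -4.226 -0.341
vertex -2.312 -5.354 0.039
vertex -1.031 -4.561 -1.168
endloop
endfacet
facet normal -0.540 -0.316 -0.780
outer loop
vertex -1.031 -4.561 -1.168
vertex -3.281 -3.754 0.061
vertex -2.0 -2.962 -1.146
endloop
endfacet
facet normal 0.664 0.411 -0.625
outer loop
vertex -2.0 -2.962 -1.146
vertex -0.459 -4.226 -0.341
vertex -1.031 -4.561 -1.168
endloop
endfacet
facet normal -0.664 -0.411 0.625
outer loop
vertex -2.312 -5.354 0.039
vertex -2.709 -3.419 0.888
vertex -3.281 -3.754 0.061
endloop
endfacet
facet normal 0.518 -0.855 -0.011
outer loop
vertex -1.74 -5.018 0.866
vertex -2.312 -5.354 0.039
vertex -0.459 -4.226 -0.341
endloop
endfacet
facet normal -0.663 -0.411 0.626
outer loop
vertex -1.74 -5.018 0.866
vertex -2.709 -3.419 0.888
vertex -2.312 -5.354 0.039
endloop
endfacet
facet normal -0.518 0.855 0.012
outer loop
vertex -3.281 -3.754 0.061
vertex -2.709 -3.419 0.888
vertex -2.0 -2.962 -1.146
endloop
endfacet
facet normal 0.663 0.410 -0.626
outer loop
vertex -1.428 -2.626 -0.319
vertex -0.459 -4.226 -0.341
vertex -2.0 -2.962 -1.146
endloop
endfacet
facet normal -0.519 0.855 0.011
outer loop
vertex -2.0 -2.962 -1.146
vertex -2.709 -3.419 0.888
vertex -1.428 -2.626 -0.319
endloop
endfacet
facet normal 0.540 0.316 0.780
outer loop
vertex -1.428 -2.626 -0.319
vertex -1.74 -5.018 0.866
vertex -0.459 -4.226 -0.341
endloop
endfacet
facet normal 0.540 0.316 0.780
outer loop
vertex -2.709 -3.419 0.888
vertex -1.74 -5.018 0.866
vertex -1.428 -2.626 -0.319
endloop
endfacet

endsolid


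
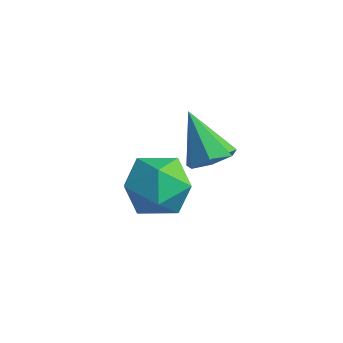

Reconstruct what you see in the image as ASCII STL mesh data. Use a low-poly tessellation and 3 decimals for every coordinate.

solid 
facet normal 0.543 -0.002 -0.840
outer loop
vertex -0.106 1.363 1.391
vertex -0.671 1.207 1.026
vertex -0.421 1.83 1.186
endloop
endfacet
facet normal 0.412 0.585 0.699
outer loop
vertex -0.106 1.363 1.391
vertex -0.421 1.83 1.186
vertex -1.529 1.213 2.354
endloop
endfacet
facet normal 0.543 -0.002 -0.840
outer loop
vertex -0.421 1.83 1.186
vertex -0.671 1.207 1.026
vertex -0.924 1.828 0.861
endloop
endfacet
facet normal -0.199 0.932 0.303
outer loop
vertex -0.421 1.83 1.186
vertex -0.924 1.828 0.861
vertex -1.529 1.213 2.354
endloop
endfacet
facet normal 0.541 -0.003 -0.841
outer loop
vertex -0.924 1.828 0.861
vertex -0.671 1.207 1.026
vertex -1.237 1.359 0.661
endloop
endfacet
facet normal -0.810 0.579 -0.090
outer loop
vertex -0.924 1.828 0.861
vertex -1.237 1.359 0.661
vertex -1.529 1.213 2.354
endloop
endfacet
facet normal 0.541 -0.003 -0.841
outer loop
vertex -1.237 1.359 0.661
vertex -0.671 1.207 1.026
vertex -1.124 0.775 0.736
endloop
endfacet
facet normal -0.960 -0.209 -0.184
outer loop
vertex -1.237 1.359 0.661
vertex -1.124 0.775 0.736
vertex -1.529 1.213 2.354
endloop
endfacet
facet normal 0.542 -0.005 -0.840
outer loop
vertex -1.124 0.775 0.736
vertex -0.671 1.207 1.026
vertex -0.671 0.517 1.03
endloop
endfacet
facet normal -0.537 -0.838 0.092
outer loop
vertex -1.124 0.775 0.736
vertex -0.671 0.517 1.03
vertex -1.529 1.213 2.354
endloop
endfacet
facet normal 0.542 -0.005 -0.840
outer loop
vertex -0.671 0.517 1.03
vertex -0.671 1.207 1.026
vertex -0.218 0.779 1.321
endloop
endfacet
facet normal 0.142 -0.835 0.531
outer loop
vertex -0.671 0.517 1.03
vertex -0.218 0.779 1.321
vertex -1.529 1.213 2.354
endloop
endfacet
facet normal 0.543 -0.004 -0.840
outer loop
vertex -0.218 0.779 1.321
vertex -0.671 1.207 1.026
vertex -0.106 1.363 1.391
endloop
endfacet
facet normal 0.563 -0.204 0.801
outer loop
vertex -0.218 0.779 1.321
vertex -0.106 1.363 1.391
vertex -1.529 1.213 2.354
endloop
endfacet
facet normal -0.222 0.969 0.110
outer loop
vertex -2.141 1.873 -1.277
vertex -3.144 1.616 -1.041
vertex -2.42 1.694 -0.268
endloop
endfacet
facet normal 0.461 0.843 0.277
outer loop
vertex -2.141 1.873 -1.277
vertex -2.42 1.694 -0.268
vertex -1.501 1.314 -0.639
endloop
endfacet
facet normal 0.778 0.556 -0.294
outer loop
vertex -2.141 1.873 -1.277
vertex -1.501 1.314 -0.639
vertex -1.656 1.001 -1.642
endloop
endfacet
facet normal 0.291 0.503 -0.814
outer loop
vertex -2.141 1.873 -1.277
vertex -1.656 1.001 -1.642
vertex -2.672 1.187 -1.89
endloop
endfacet
facet normal -0.327 0.758 -0.565
outer loop
vertex -2.141 1.873 -1.277
vertex -2.672 1.187 -1.89
vertex -3.144 1.616 -1.041
endloop
endfacet
facet normal 0.474 0.362 0.803
outer loop
vertex -1.501 1.314 -0.639
vertex -2.42 1.694 -0.268
vertex -2.108 0.713 -0.01
endloop
endfacet
facet normal -0.630 0.565 0.533
outer loop
vertex -2.42 1.694 -0.268
vertex -3.144 1.616 -1.041
vertex -3.124 0.899 -0.258
endloop
endfacet
facet normal -0.799 0.224 -0.558
outer loop
vertex -3.144 1.616 -1.041
vertex -2.672 1.187 -1.89
vertex -3.279 0.586 -1.261
endloop
endfacet
facet normal 0.200 -0.189 -0.961
outer loop
vertex -2.672 1.187 -1.89
vertex -1.656 1.001 -1.642
vertex -2.36 0.206 -1.632
endloop
endfacet
facet normal 0.987 -0.104 -0.120
outer loop
vertex -1.656 1.001 -1.642
vertex -1.501 1.314 -0.639
vertex -1.636 0.284 -0.859
endloop
endfacet
facet normal -0.291 -0.503 0.814
outer loop
vertex -2.639 0.027 -0.623
vertex -2.108 0.713 -0.01
vertex -3.124 0.899 -0.258
endloop
endfacet
facet normal -0.778 -0.556 0.294
outer loop
vertex -2.639 0.027 -0.623
vertex -3.124 0.899 -0.258
vertex -3.279 0.586 -1.261
endloop
endfacet
facet normal -0.461 -0.843 -0.277
outer loop
vertex -2.639 0.027 -0.623
vertex -3.279 0.586 -1.261
vertex -2.36 0.206 -1.632
endloop
endfacet
facet normal 0.222 -0.969 -0.110
outer loop
vertex -2.639 0.027 -0.623
vertex -2.36 0.206 -1.632
vertex -1.636 0.284 -0.859
endloop
endfacet
facet normal 0.327 -0.758 0.565
outer loop
vertex -2.639 0.027 -0.623
vertex -1.636 0.284 -0.859
vertex -2.108 0.713 -0.01
endloop
endfacet
facet normal -0.200 0.189 0.961
outer loop
vertex -3.124 0.899 -0.258
vertex -2.108 0.713 -0.01
vertex -2.42 1.694 -0.268
endloop
endfacet
facet normal -0.987 0.104 0.120
outer loop
vertex -3.279 0.586 -1.261
vertex -3.124 0.899 -0.258
vertex -3.144 1.616 -1.041
endloop
endfacet
facet normal -0.474 -0.362 -0.803
outer loop
vertex -2.36 0.206 -1.632
vertex -3.279 0.586 -1.261
vertex -2.672 1.187 -1.89
endloop
endfacet
facet normal 0.630 -0.565 -0.533
outer loop
vertex -1.636 0.284 -0.859
vertex -2.36 0.206 -1.632
vertex -1.656 1.001 -1.642
endloop
endfacet
facet normal 0.799 -0.224 0.558
outer loop
vertex -2.108 0.713 -0.01
vertex -1.636 0.284 -0.859
vertex -1.501 1.314 -0.639
endloop
endfacet

endsolid


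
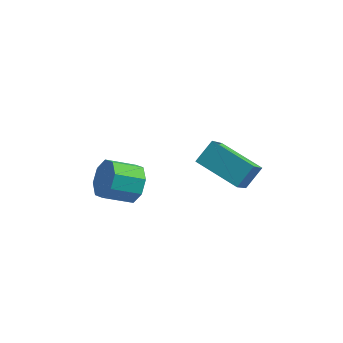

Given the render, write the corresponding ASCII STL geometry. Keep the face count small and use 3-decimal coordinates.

solid 
facet normal -0.894 0.359 0.266
outer loop
vertex 0.414 0.147 4.127
vertex 0.497 1.507 2.569
vertex -0.018 -0.496 3.543
endloop
endfacet
facet normal -0.040 -0.657 0.753
outer loop
vertex 1.503 -1.107 3.091
vertex 0.414 0.147 4.127
vertex -0.018 -0.496 3.543
endloop
endfacet
facet normal -0.894 0.359 0.266
outer loop
vertex -0.018 -0.496 3.543
vertex 0.497 1.507 2.569
vertex 0.065 0.864 1.985
endloop
endfacet
facet normal -0.445 -0.663 -0.602
outer loop
vertex 0.065 0.864 1.985
vertex 1.503 -1.107 3.091
vertex -0.018 -0.496 3.543
endloop
endfacet
facet normal 0.445 0.663 0.602
outer loop
vertex 0.414 0.147 4.127
vertex 2.018 0.896 2.117
vertex 0.497 1.507 2.569
endloop
endfacet
facet normal -0.040 -0.657 0.753
outer loop
vertex 1.935 -0.464 3.675
vertex 0.414 0.147 4.127
vertex 1.503 -1.107 3.091
endloop
endfacet
facet normal 0.445 0.663 0.602
outer loop
vertex 1.935 -0.464 3.675
vertex 2.018 0.896 2.117
vertex 0.414 0.147 4.127
endloop
endfacet
facet normal 0.040 0.657 -0.753
outer loop
vertex 0.497 1.507 2.569
vertex 2.018 0.896 2.117
vertex 0.065 0.864 1.985
endloop
endfacet
facet normal -0.445 -0.663 -0.602
outer loop
vertex 1.586 0.253 1.533
vertex 1.503 -1.107 3.091
vertex 0.065 0.864 1.985
endloop
endfacet
facet normal 0.040 0.657 -0.753
outer loop
vertex 0.065 0.864 1.985
vertex 2.018 0.896 2.117
vertex 1.586 0.253 1.533
endloop
endfacet
facet normal 0.894 -0.359 -0.266
outer loop
vertex 1.586 0.253 1.533
vertex 1.935 -0.464 3.675
vertex 1.503 -1.107 3.091
endloop
endfacet
facet normal 0.894 -0.359 -0.266
outer loop
vertex 2.018 0.896 2.117
vertex 1.935 -0.464 3.675
vertex 1.586 0.253 1.533
endloop
endfacet
facet normal 0.803 0.363 -0.472
outer loop
vertex -1.798 -0.149 1.685
vertex -2.248 0.068 1.086
vertex -2.011 0.405 1.748
endloop
endfacet
facet normal 0.477 0.084 0.875
outer loop
vertex -1.798 -0.149 1.685
vertex -2.011 0.405 1.748
vertex -2.761 -0.584 2.252
endloop
endfacet
facet normal 0.478 0.083 0.874
outer loop
vertex -2.761 -0.584 2.252
vertex -2.011 0.405 1.748
vertex -2.974 -0.03 2.316
endloop
endfacet
facet normal -0.802 -0.363 0.474
outer loop
vertex -2.761 -0.584 2.252
vertex -2.974 -0.03 2.316
vertex -3.212 -0.368 1.654
endloop
endfacet
facet normal 0.803 0.363 -0.472
outer loop
vertex -2.011 0.405 1.748
vertex -2.248 0.068 1.086
vertex -2.363 0.762 1.424
endloop
endfacet
facet normal 0.086 0.715 0.694
outer loop
vertex -2.011 0.405 1.748
vertex -2.363 0.762 1.424
vertex -2.974 -0.03 2.316
endloop
endfacet
facet normal 0.084 0.716 0.693
outer loop
vertex -2.974 -0.03 2.316
vertex -2.363 0.762 1.424
vertex -3.327 0.326 1.991
endloop
endfacet
facet normal -0.802 -0.363 0.474
outer loop
vertex -2.974 -0.03 2.316
vertex -3.327 0.326 1.991
vertex -3.212 -0.368 1.654
endloop
endfacet
facet normal 0.803 0.363 -0.473
outer loop
vertex -2.363 0.762 1.424
vertex -2.248 0.068 1.086
vertex -2.648 0.712 0.902
endloop
endfacet
facet normal -0.357 0.928 0.106
outer loop
vertex -2.363 0.762 1.424
vertex -2.648 0.712 0.902
vertex -3.327 0.326 1.991
endloop
endfacet
facet normal -0.357 0.928 0.106
outer loop
vertex -3.327 0.326 1.991
vertex -2.648 0.712 0.902
vertex -3.612 0.276 1.469
endloop
endfacet
facet normal -0.803 -0.363 0.473
outer loop
vertex -3.327 0.326 1.991
vertex -3.612 0.276 1.469
vertex -3.212 -0.368 1.654
endloop
endfacet
facet normal 0.802 0.363 -0.474
outer loop
vertex -2.648 0.712 0.902
vertex -2.248 0.068 1.086
vertex -2.699 0.284 0.488
endloop
endfacet
facet normal -0.590 0.597 -0.544
outer loop
vertex -2.648 0.712 0.902
vertex -2.699 0.284 0.488
vertex -3.612 0.276 1.469
endloop
endfacet
facet normal -0.590 0.597 -0.544
outer loop
vertex -3.612 0.276 1.469
vertex -2.699 0.284 0.488
vertex -3.662 -0.151 1.055
endloop
endfacet
facet normal -0.803 -0.363 0.472
outer loop
vertex -3.612 0.276 1.469
vertex -3.662 -0.151 1.055
vertex -3.212 -0.368 1.654
endloop
endfacet
facet normal 0.802 0.363 -0.474
outer loop
vertex -2.699 0.284 0.488
vertex -2.248 0.068 1.086
vertex -2.486 -0.27 0.424
endloop
endfacet
facet normal -0.478 -0.083 -0.875
outer loop
vertex -2.699 0.284 0.488
vertex -2.486 -0.27 0.424
vertex -3.662 -0.151 1.055
endloop
endfacet
facet normal -0.478 -0.084 -0.874
outer loop
vertex -3.662 -0.151 1.055
vertex -2.486 -0.27 0.424
vertex -3.449 -0.705 0.992
endloop
endfacet
facet normal -0.803 -0.363 0.472
outer loop
vertex -3.662 -0.151 1.055
vertex -3.449 -0.705 0.992
vertex -3.212 -0.368 1.654
endloop
endfacet
facet normal 0.802 0.363 -0.474
outer loop
vertex -2.486 -0.27 0.424
vertex -2.248 0.068 1.086
vertex -2.133 -0.626 0.749
endloop
endfacet
facet normal -0.085 -0.716 -0.693
outer loop
vertex -2.486 -0.27 0.424
vertex -2.133 -0.626 0.749
vertex -3.449 -0.705 0.992
endloop
endfacet
facet normal -0.085 -0.714 -0.694
outer loop
vertex -3.449 -0.705 0.992
vertex -2.133 -0.626 0.749
vertex -3.097 -1.062 1.316
endloop
endfacet
facet normal -0.803 -0.363 0.472
outer loop
vertex -3.449 -0.705 0.992
vertex -3.097 -1.062 1.316
vertex -3.212 -0.368 1.654
endloop
endfacet
facet normal 0.803 0.363 -0.473
outer loop
vertex -2.133 -0.626 0.749
vertex -2.248 0.068 1.086
vertex -1.848 -0.576 1.271
endloop
endfacet
facet normal 0.357 -0.928 -0.106
outer loop
vertex -2.133 -0.626 0.749
vertex -1.848 -0.576 1.271
vertex -3.097 -1.062 1.316
endloop
endfacet
facet normal 0.357 -0.928 -0.106
outer loop
vertex -3.097 -1.062 1.316
vertex -1.848 -0.576 1.271
vertex -2.812 -1.012 1.838
endloop
endfacet
facet normal -0.803 -0.363 0.473
outer loop
vertex -3.097 -1.062 1.316
vertex -2.812 -1.012 1.838
vertex -3.212 -0.368 1.654
endloop
endfacet
facet normal 0.803 0.363 -0.472
outer loop
vertex -1.848 -0.576 1.271
vertex -2.248 0.068 1.086
vertex -1.798 -0.149 1.685
endloop
endfacet
facet normal 0.590 -0.597 0.544
outer loop
vertex -1.848 -0.576 1.271
vertex -1.798 -0.149 1.685
vertex -2.812 -1.012 1.838
endloop
endfacet
facet normal 0.590 -0.597 0.544
outer loop
vertex -2.812 -1.012 1.838
vertex -1.798 -0.149 1.685
vertex -2.761 -0.584 2.252
endloop
endfacet
facet normal -0.802 -0.363 0.474
outer loop
vertex -2.812 -1.012 1.838
vertex -2.761 -0.584 2.252
vertex -3.212 -0.368 1.654
endloop
endfacet

endsolid


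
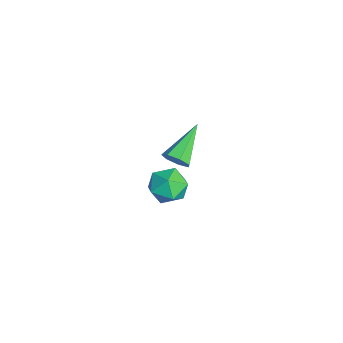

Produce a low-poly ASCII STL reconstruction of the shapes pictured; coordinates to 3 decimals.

solid 
facet normal 0.114 0.974 -0.195
outer loop
vertex 4.142 -0.07 0.009
vertex 3.419 0.094 0.407
vertex 4.144 0.095 0.834
endloop
endfacet
facet normal 0.746 0.652 -0.132
outer loop
vertex 4.142 -0.07 0.009
vertex 4.144 0.095 0.834
vertex 4.628 -0.521 0.526
endloop
endfacet
facet normal 0.776 0.129 -0.617
outer loop
vertex 4.142 -0.07 0.009
vertex 4.628 -0.521 0.526
vertex 4.202 -0.903 -0.09
endloop
endfacet
facet normal 0.162 0.128 -0.978
outer loop
vertex 4.142 -0.07 0.009
vertex 4.202 -0.903 -0.09
vertex 3.455 -0.523 -0.164
endloop
endfacet
facet normal -0.248 0.650 -0.718
outer loop
vertex 4.142 -0.07 0.009
vertex 3.455 -0.523 -0.164
vertex 3.419 0.094 0.407
endloop
endfacet
facet normal 0.780 0.354 0.517
outer loop
vertex 4.628 -0.521 0.526
vertex 4.144 0.095 0.834
vertex 4.205 -0.637 1.244
endloop
endfacet
facet normal -0.246 0.876 0.415
outer loop
vertex 4.144 0.095 0.834
vertex 3.419 0.094 0.407
vertex 3.458 -0.257 1.17
endloop
endfacet
facet normal -0.830 0.352 -0.432
outer loop
vertex 3.419 0.094 0.407
vertex 3.455 -0.523 -0.164
vertex 3.032 -0.639 0.554
endloop
endfacet
facet normal -0.166 -0.492 -0.854
outer loop
vertex 3.455 -0.523 -0.164
vertex 4.202 -0.903 -0.09
vertex 3.516 -1.255 0.246
endloop
endfacet
facet normal 0.829 -0.491 -0.268
outer loop
vertex 4.202 -0.903 -0.09
vertex 4.628 -0.521 0.526
vertex 4.241 -1.254 0.673
endloop
endfacet
facet normal -0.162 -0.128 0.978
outer loop
vertex 3.518 -1.09 1.071
vertex 4.205 -0.637 1.244
vertex 3.458 -0.257 1.17
endloop
endfacet
facet normal -0.776 -0.129 0.617
outer loop
vertex 3.518 -1.09 1.071
vertex 3.458 -0.257 1.17
vertex 3.032 -0.639 0.554
endloop
endfacet
facet normal -0.746 -0.652 0.132
outer loop
vertex 3.518 -1.09 1.071
vertex 3.032 -0.639 0.554
vertex 3.516 -1.255 0.246
endloop
endfacet
facet normal -0.114 -0.974 0.195
outer loop
vertex 3.518 -1.09 1.071
vertex 3.516 -1.255 0.246
vertex 4.241 -1.254 0.673
endloop
endfacet
facet normal 0.248 -0.650 0.718
outer loop
vertex 3.518 -1.09 1.071
vertex 4.241 -1.254 0.673
vertex 4.205 -0.637 1.244
endloop
endfacet
facet normal 0.166 0.492 0.854
outer loop
vertex 3.458 -0.257 1.17
vertex 4.205 -0.637 1.244
vertex 4.144 0.095 0.834
endloop
endfacet
facet normal -0.829 0.491 0.268
outer loop
vertex 3.032 -0.639 0.554
vertex 3.458 -0.257 1.17
vertex 3.419 0.094 0.407
endloop
endfacet
facet normal -0.780 -0.354 -0.517
outer loop
vertex 3.516 -1.255 0.246
vertex 3.032 -0.639 0.554
vertex 3.455 -0.523 -0.164
endloop
endfacet
facet normal 0.246 -0.876 -0.415
outer loop
vertex 4.241 -1.254 0.673
vertex 3.516 -1.255 0.246
vertex 4.202 -0.903 -0.09
endloop
endfacet
facet normal 0.830 -0.352 0.432
outer loop
vertex 4.205 -0.637 1.244
vertex 4.241 -1.254 0.673
vertex 4.628 -0.521 0.526
endloop
endfacet
facet normal 0.676 -0.551 -0.489
outer loop
vertex 0.081 0.452 -1.756
vertex -0.324 0.363 -2.216
vertex 0.093 0.817 -2.151
endloop
endfacet
facet normal 0.517 0.621 0.589
outer loop
vertex 0.081 0.452 -1.756
vertex 0.093 0.817 -2.151
vertex -1.616 1.417 -1.284
endloop
endfacet
facet normal 0.677 -0.552 -0.487
outer loop
vertex 0.093 0.817 -2.151
vertex -0.324 0.363 -2.216
vertex -0.209 0.839 -2.596
endloop
endfacet
facet normal 0.267 0.954 -0.134
outer loop
vertex 0.093 0.817 -2.151
vertex -0.209 0.839 -2.596
vertex -1.616 1.417 -1.284
endloop
endfacet
facet normal 0.676 -0.553 -0.488
outer loop
vertex -0.209 0.839 -2.596
vertex -0.324 0.363 -2.216
vertex -0.598 0.503 -2.754
endloop
endfacet
facet normal -0.327 0.685 -0.652
outer loop
vertex -0.209 0.839 -2.596
vertex -0.598 0.503 -2.754
vertex -1.616 1.417 -1.284
endloop
endfacet
facet normal 0.676 -0.552 -0.488
outer loop
vertex -0.598 0.503 -2.754
vertex -0.324 0.363 -2.216
vertex -0.781 0.061 -2.508
endloop
endfacet
facet normal -0.817 0.017 -0.577
outer loop
vertex -0.598 0.503 -2.754
vertex -0.781 0.061 -2.508
vertex -1.616 1.417 -1.284
endloop
endfacet
facet normal 0.676 -0.552 -0.487
outer loop
vertex -0.781 0.061 -2.508
vertex -0.324 0.363 -2.216
vertex -0.62 -0.153 -2.042
endloop
endfacet
facet normal -0.836 -0.548 0.037
outer loop
vertex -0.781 0.061 -2.508
vertex -0.62 -0.153 -2.042
vertex -1.616 1.417 -1.284
endloop
endfacet
facet normal 0.676 -0.552 -0.488
outer loop
vertex -0.62 -0.153 -2.042
vertex -0.324 0.363 -2.216
vertex -0.236 0.021 -1.707
endloop
endfacet
facet normal -0.368 -0.583 0.724
outer loop
vertex -0.62 -0.153 -2.042
vertex -0.236 0.021 -1.707
vertex -1.616 1.417 -1.284
endloop
endfacet
facet normal 0.676 -0.552 -0.488
outer loop
vertex -0.236 0.021 -1.707
vertex -0.324 0.363 -2.216
vertex 0.081 0.452 -1.756
endloop
endfacet
facet normal 0.234 -0.062 0.970
outer loop
vertex -0.236 0.021 -1.707
vertex 0.081 0.452 -1.756
vertex -1.616 1.417 -1.284
endloop
endfacet

endsolid


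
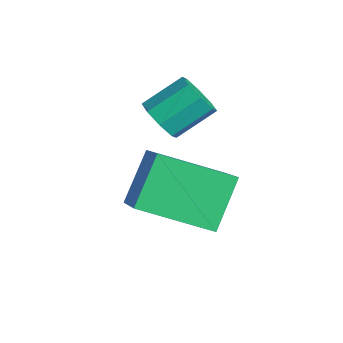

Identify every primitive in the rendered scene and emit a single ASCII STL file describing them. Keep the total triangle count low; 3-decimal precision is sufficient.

solid 
facet normal -0.803 0.140 -0.579
outer loop
vertex -0.419 0.866 -2.212
vertex 0.396 2.556 -2.934
vertex 0.274 0.034 -3.376
endloop
endfacet
facet normal -0.406 -0.840 0.359
outer loop
vertex 1.704 -0.216 -2.346
vertex -0.419 0.866 -2.212
vertex 0.274 0.034 -3.376
endloop
endfacet
facet normal -0.803 0.140 -0.579
outer loop
vertex 0.274 0.034 -3.376
vertex 0.396 2.556 -2.934
vertex 1.089 1.724 -4.098
endloop
endfacet
facet normal 0.436 -0.523 -0.732
outer loop
vertex 1.089 1.724 -4.098
vertex 1.704 -0.216 -2.346
vertex 0.274 0.034 -3.376
endloop
endfacet
facet normal -0.436 0.523 0.732
outer loop
vertex -0.419 0.866 -2.212
vertex 1.826 2.306 -1.904
vertex 0.396 2.556 -2.934
endloop
endfacet
facet normal -0.406 -0.840 0.359
outer loop
vertex 1.011 0.616 -1.182
vertex -0.419 0.866 -2.212
vertex 1.704 -0.216 -2.346
endloop
endfacet
facet normal -0.436 0.523 0.732
outer loop
vertex 1.011 0.616 -1.182
vertex 1.826 2.306 -1.904
vertex -0.419 0.866 -2.212
endloop
endfacet
facet normal 0.406 0.840 -0.359
outer loop
vertex 0.396 2.556 -2.934
vertex 1.826 2.306 -1.904
vertex 1.089 1.724 -4.098
endloop
endfacet
facet normal 0.436 -0.523 -0.732
outer loop
vertex 2.519 1.474 -3.068
vertex 1.704 -0.216 -2.346
vertex 1.089 1.724 -4.098
endloop
endfacet
facet normal 0.406 0.840 -0.359
outer loop
vertex 1.089 1.724 -4.098
vertex 1.826 2.306 -1.904
vertex 2.519 1.474 -3.068
endloop
endfacet
facet normal 0.803 -0.140 0.579
outer loop
vertex 2.519 1.474 -3.068
vertex 1.011 0.616 -1.182
vertex 1.704 -0.216 -2.346
endloop
endfacet
facet normal 0.803 -0.140 0.579
outer loop
vertex 1.826 2.306 -1.904
vertex 1.011 0.616 -1.182
vertex 2.519 1.474 -3.068
endloop
endfacet
facet normal 0.007 -0.832 -0.555
outer loop
vertex -0.077 1.08 -1.105
vertex -0.626 1.27 -1.397
vertex 0.008 1.353 -1.513
endloop
endfacet
facet normal 0.985 -0.089 0.145
outer loop
vertex -0.077 1.08 -1.105
vertex 0.008 1.353 -1.513
vertex -0.085 2.12 -0.412
endloop
endfacet
facet normal 0.985 -0.090 0.146
outer loop
vertex -0.085 2.12 -0.412
vertex 0.008 1.353 -1.513
vertex -0.0 2.392 -0.819
endloop
endfacet
facet normal -0.006 0.832 0.555
outer loop
vertex -0.085 2.12 -0.412
vertex -0.0 2.392 -0.819
vertex -0.634 2.31 -0.703
endloop
endfacet
facet normal 0.007 -0.831 -0.556
outer loop
vertex 0.008 1.353 -1.513
vertex -0.626 1.27 -1.397
vertex -0.278 1.577 -1.852
endloop
endfacet
facet normal 0.818 0.324 -0.476
outer loop
vertex 0.008 1.353 -1.513
vertex -0.278 1.577 -1.852
vertex -0.0 2.392 -0.819
endloop
endfacet
facet normal 0.819 0.323 -0.475
outer loop
vertex -0.0 2.392 -0.819
vertex -0.278 1.577 -1.852
vertex -0.286 2.617 -1.159
endloop
endfacet
facet normal -0.006 0.832 0.555
outer loop
vertex -0.0 2.392 -0.819
vertex -0.286 2.617 -1.159
vertex -0.634 2.31 -0.703
endloop
endfacet
facet normal 0.008 -0.832 -0.555
outer loop
vertex -0.278 1.577 -1.852
vertex -0.626 1.27 -1.397
vertex -0.768 1.621 -1.925
endloop
endfacet
facet normal 0.171 0.547 -0.819
outer loop
vertex -0.278 1.577 -1.852
vertex -0.768 1.621 -1.925
vertex -0.286 2.617 -1.159
endloop
endfacet
facet normal 0.169 0.548 -0.819
outer loop
vertex -0.286 2.617 -1.159
vertex -0.768 1.621 -1.925
vertex -0.777 2.661 -1.231
endloop
endfacet
facet normal -0.007 0.832 0.555
outer loop
vertex -0.286 2.617 -1.159
vertex -0.777 2.661 -1.231
vertex -0.634 2.31 -0.703
endloop
endfacet
facet normal 0.006 -0.832 -0.555
outer loop
vertex -0.768 1.621 -1.925
vertex -0.626 1.27 -1.397
vertex -1.175 1.46 -1.688
endloop
endfacet
facet normal -0.576 0.450 -0.682
outer loop
vertex -0.768 1.621 -1.925
vertex -1.175 1.46 -1.688
vertex -0.777 2.661 -1.231
endloop
endfacet
facet normal -0.575 0.450 -0.683
outer loop
vertex -0.777 2.661 -1.231
vertex -1.175 1.46 -1.688
vertex -1.183 2.5 -0.995
endloop
endfacet
facet normal -0.007 0.832 0.555
outer loop
vertex -0.777 2.661 -1.231
vertex -1.183 2.5 -0.995
vertex -0.634 2.31 -0.703
endloop
endfacet
facet normal 0.006 -0.832 -0.555
outer loop
vertex -1.175 1.46 -1.688
vertex -0.626 1.27 -1.397
vertex -1.26 1.188 -1.281
endloop
endfacet
facet normal -0.985 0.090 -0.146
outer loop
vertex -1.175 1.46 -1.688
vertex -1.26 1.188 -1.281
vertex -1.183 2.5 -0.995
endloop
endfacet
facet normal -0.985 0.090 -0.145
outer loop
vertex -1.183 2.5 -0.995
vertex -1.26 1.188 -1.281
vertex -1.268 2.227 -0.587
endloop
endfacet
facet normal -0.007 0.832 0.555
outer loop
vertex -1.183 2.5 -0.995
vertex -1.268 2.227 -0.587
vertex -0.634 2.31 -0.703
endloop
endfacet
facet normal 0.006 -0.832 -0.555
outer loop
vertex -1.26 1.188 -1.281
vertex -0.626 1.27 -1.397
vertex -0.974 0.963 -0.941
endloop
endfacet
facet normal -0.819 -0.323 0.475
outer loop
vertex -1.26 1.188 -1.281
vertex -0.974 0.963 -0.941
vertex -1.268 2.227 -0.587
endloop
endfacet
facet normal -0.818 -0.324 0.476
outer loop
vertex -1.268 2.227 -0.587
vertex -0.974 0.963 -0.941
vertex -0.982 2.003 -0.248
endloop
endfacet
facet normal -0.007 0.831 0.556
outer loop
vertex -1.268 2.227 -0.587
vertex -0.982 2.003 -0.248
vertex -0.634 2.31 -0.703
endloop
endfacet
facet normal 0.007 -0.832 -0.555
outer loop
vertex -0.974 0.963 -0.941
vertex -0.626 1.27 -1.397
vertex -0.483 0.919 -0.869
endloop
endfacet
facet normal -0.169 -0.547 0.820
outer loop
vertex -0.974 0.963 -0.941
vertex -0.483 0.919 -0.869
vertex -0.982 2.003 -0.248
endloop
endfacet
facet normal -0.171 -0.548 0.819
outer loop
vertex -0.982 2.003 -0.248
vertex -0.483 0.919 -0.869
vertex -0.492 1.959 -0.175
endloop
endfacet
facet normal -0.008 0.832 0.555
outer loop
vertex -0.982 2.003 -0.248
vertex -0.492 1.959 -0.175
vertex -0.634 2.31 -0.703
endloop
endfacet
facet normal 0.007 -0.832 -0.555
outer loop
vertex -0.483 0.919 -0.869
vertex -0.626 1.27 -1.397
vertex -0.077 1.08 -1.105
endloop
endfacet
facet normal 0.575 -0.451 0.683
outer loop
vertex -0.483 0.919 -0.869
vertex -0.077 1.08 -1.105
vertex -0.492 1.959 -0.175
endloop
endfacet
facet normal 0.576 -0.450 0.683
outer loop
vertex -0.492 1.959 -0.175
vertex -0.077 1.08 -1.105
vertex -0.085 2.12 -0.412
endloop
endfacet
facet normal -0.006 0.832 0.555
outer loop
vertex -0.492 1.959 -0.175
vertex -0.085 2.12 -0.412
vertex -0.634 2.31 -0.703
endloop
endfacet

endsolid


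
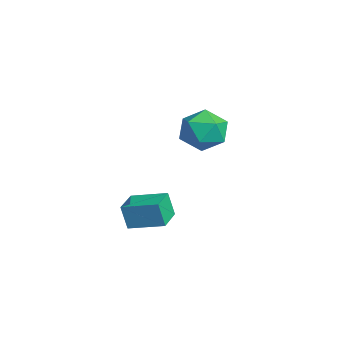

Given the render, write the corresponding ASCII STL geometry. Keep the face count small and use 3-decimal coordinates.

solid 
facet normal 0.167 0.576 0.800
outer loop
vertex -1.565 3.785 -0.812
vertex -1.791 3.08 -0.257
vertex -0.912 3.196 -0.524
endloop
endfacet
facet normal 0.584 0.771 0.252
outer loop
vertex -1.565 3.785 -0.812
vertex -0.912 3.196 -0.524
vertex -0.917 3.487 -1.402
endloop
endfacet
facet normal 0.162 0.941 -0.297
outer loop
vertex -1.565 3.785 -0.812
vertex -0.917 3.487 -1.402
vertex -1.798 3.552 -1.677
endloop
endfacet
facet normal -0.515 0.852 -0.091
outer loop
vertex -1.565 3.785 -0.812
vertex -1.798 3.552 -1.677
vertex -2.338 3.301 -0.969
endloop
endfacet
facet normal -0.512 0.627 0.588
outer loop
vertex -1.565 3.785 -0.812
vertex -2.338 3.301 -0.969
vertex -1.791 3.08 -0.257
endloop
endfacet
facet normal 0.977 0.206 0.063
outer loop
vertex -0.917 3.487 -1.402
vertex -0.912 3.196 -0.524
vertex -0.742 2.599 -1.211
endloop
endfacet
facet normal 0.302 -0.108 0.947
outer loop
vertex -0.912 3.196 -0.524
vertex -1.791 3.08 -0.257
vertex -1.282 2.348 -0.503
endloop
endfacet
facet normal -0.797 -0.027 0.604
outer loop
vertex -1.791 3.08 -0.257
vertex -2.338 3.301 -0.969
vertex -2.163 2.413 -0.778
endloop
endfacet
facet normal -0.802 0.338 -0.492
outer loop
vertex -2.338 3.301 -0.969
vertex -1.798 3.552 -1.677
vertex -2.168 2.704 -1.656
endloop
endfacet
facet normal 0.293 0.482 -0.826
outer loop
vertex -1.798 3.552 -1.677
vertex -0.917 3.487 -1.402
vertex -1.289 2.82 -1.923
endloop
endfacet
facet normal 0.515 -0.852 0.091
outer loop
vertex -1.515 2.115 -1.368
vertex -0.742 2.599 -1.211
vertex -1.282 2.348 -0.503
endloop
endfacet
facet normal -0.162 -0.941 0.297
outer loop
vertex -1.515 2.115 -1.368
vertex -1.282 2.348 -0.503
vertex -2.163 2.413 -0.778
endloop
endfacet
facet normal -0.584 -0.771 -0.252
outer loop
vertex -1.515 2.115 -1.368
vertex -2.163 2.413 -0.778
vertex -2.168 2.704 -1.656
endloop
endfacet
facet normal -0.167 -0.576 -0.800
outer loop
vertex -1.515 2.115 -1.368
vertex -2.168 2.704 -1.656
vertex -1.289 2.82 -1.923
endloop
endfacet
facet normal 0.512 -0.627 -0.588
outer loop
vertex -1.515 2.115 -1.368
vertex -1.289 2.82 -1.923
vertex -0.742 2.599 -1.211
endloop
endfacet
facet normal 0.802 -0.338 0.492
outer loop
vertex -1.282 2.348 -0.503
vertex -0.742 2.599 -1.211
vertex -0.912 3.196 -0.524
endloop
endfacet
facet normal -0.293 -0.482 0.826
outer loop
vertex -2.163 2.413 -0.778
vertex -1.282 2.348 -0.503
vertex -1.791 3.08 -0.257
endloop
endfacet
facet normal -0.977 -0.206 -0.063
outer loop
vertex -2.168 2.704 -1.656
vertex -2.163 2.413 -0.778
vertex -2.338 3.301 -0.969
endloop
endfacet
facet normal -0.302 0.108 -0.947
outer loop
vertex -1.289 2.82 -1.923
vertex -2.168 2.704 -1.656
vertex -1.798 3.552 -1.677
endloop
endfacet
facet normal 0.797 0.027 -0.604
outer loop
vertex -0.742 2.599 -1.211
vertex -1.289 2.82 -1.923
vertex -0.917 3.487 -1.402
endloop
endfacet
facet normal -0.507 -0.824 -0.254
outer loop
vertex 2.234 -0.762 -2.13
vertex 1.387 -0.232 -2.159
vertex 2.38 -0.578 -3.019
endloop
endfacet
facet normal 0.848 -0.530 0.029
outer loop
vertex 3.013 0.452 -2.701
vertex 2.234 -0.762 -2.13
vertex 2.38 -0.578 -3.019
endloop
endfacet
facet normal -0.507 -0.823 -0.255
outer loop
vertex 2.38 -0.578 -3.019
vertex 1.387 -0.232 -2.159
vertex 1.533 -0.047 -3.048
endloop
endfacet
facet normal 0.159 0.201 -0.967
outer loop
vertex 1.533 -0.047 -3.048
vertex 3.013 0.452 -2.701
vertex 2.38 -0.578 -3.019
endloop
endfacet
facet normal -0.159 -0.201 0.967
outer loop
vertex 2.234 -0.762 -2.13
vertex 2.02 0.798 -1.841
vertex 1.387 -0.232 -2.159
endloop
endfacet
facet normal 0.847 -0.530 0.029
outer loop
vertex 2.867 0.267 -1.812
vertex 2.234 -0.762 -2.13
vertex 3.013 0.452 -2.701
endloop
endfacet
facet normal -0.159 -0.201 0.967
outer loop
vertex 2.867 0.267 -1.812
vertex 2.02 0.798 -1.841
vertex 2.234 -0.762 -2.13
endloop
endfacet
facet normal -0.848 0.530 -0.029
outer loop
vertex 1.387 -0.232 -2.159
vertex 2.02 0.798 -1.841
vertex 1.533 -0.047 -3.048
endloop
endfacet
facet normal 0.159 0.201 -0.967
outer loop
vertex 2.166 0.982 -2.73
vertex 3.013 0.452 -2.701
vertex 1.533 -0.047 -3.048
endloop
endfacet
facet normal -0.847 0.530 -0.029
outer loop
vertex 1.533 -0.047 -3.048
vertex 2.02 0.798 -1.841
vertex 2.166 0.982 -2.73
endloop
endfacet
facet normal 0.507 0.824 0.255
outer loop
vertex 2.166 0.982 -2.73
vertex 2.867 0.267 -1.812
vertex 3.013 0.452 -2.701
endloop
endfacet
facet normal 0.508 0.823 0.254
outer loop
vertex 2.02 0.798 -1.841
vertex 2.867 0.267 -1.812
vertex 2.166 0.982 -2.73
endloop
endfacet

endsolid


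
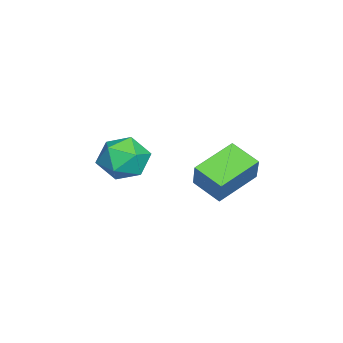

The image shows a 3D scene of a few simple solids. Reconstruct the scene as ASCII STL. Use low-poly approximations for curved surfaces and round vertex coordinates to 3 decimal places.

solid 
facet normal -0.498 -0.138 -0.856
outer loop
vertex -0.82 2.706 2.17
vertex -0.211 3.801 1.64
vertex 0.614 1.592 1.516
endloop
endfacet
facet normal -0.448 -0.805 0.390
outer loop
vertex 1.291 1.779 2.68
vertex -0.82 2.706 2.17
vertex 0.614 1.592 1.516
endloop
endfacet
facet normal -0.498 -0.138 -0.856
outer loop
vertex 0.614 1.592 1.516
vertex -0.211 3.801 1.64
vertex 1.223 2.686 0.986
endloop
endfacet
facet normal 0.743 -0.578 -0.339
outer loop
vertex 1.223 2.686 0.986
vertex 1.291 1.779 2.68
vertex 0.614 1.592 1.516
endloop
endfacet
facet normal -0.743 0.577 0.339
outer loop
vertex -0.82 2.706 2.17
vertex 0.466 3.988 2.804
vertex -0.211 3.801 1.64
endloop
endfacet
facet normal -0.448 -0.805 0.390
outer loop
vertex -0.143 2.894 3.334
vertex -0.82 2.706 2.17
vertex 1.291 1.779 2.68
endloop
endfacet
facet normal -0.743 0.578 0.339
outer loop
vertex -0.143 2.894 3.334
vertex 0.466 3.988 2.804
vertex -0.82 2.706 2.17
endloop
endfacet
facet normal 0.448 0.805 -0.390
outer loop
vertex -0.211 3.801 1.64
vertex 0.466 3.988 2.804
vertex 1.223 2.686 0.986
endloop
endfacet
facet normal 0.743 -0.577 -0.339
outer loop
vertex 1.9 2.874 2.15
vertex 1.291 1.779 2.68
vertex 1.223 2.686 0.986
endloop
endfacet
facet normal 0.447 0.805 -0.390
outer loop
vertex 1.223 2.686 0.986
vertex 0.466 3.988 2.804
vertex 1.9 2.874 2.15
endloop
endfacet
facet normal 0.498 0.138 0.856
outer loop
vertex 1.9 2.874 2.15
vertex -0.143 2.894 3.334
vertex 1.291 1.779 2.68
endloop
endfacet
facet normal 0.498 0.138 0.856
outer loop
vertex 0.466 3.988 2.804
vertex -0.143 2.894 3.334
vertex 1.9 2.874 2.15
endloop
endfacet
facet normal -0.680 0.525 0.512
outer loop
vertex -0.374 -0.195 2.325
vertex -1.064 -1.07 2.305
vertex -0.34 -0.95 3.144
endloop
endfacet
facet normal -0.019 0.735 0.678
outer loop
vertex -0.374 -0.195 2.325
vertex -0.34 -0.95 3.144
vertex 0.607 -0.539 2.725
endloop
endfacet
facet normal 0.301 0.950 0.078
outer loop
vertex -0.374 -0.195 2.325
vertex 0.607 -0.539 2.725
vertex 0.469 -0.405 1.627
endloop
endfacet
facet normal -0.162 0.874 -0.459
outer loop
vertex -0.374 -0.195 2.325
vertex 0.469 -0.405 1.627
vertex -0.564 -0.733 1.368
endloop
endfacet
facet normal -0.769 0.611 -0.191
outer loop
vertex -0.374 -0.195 2.325
vertex -0.564 -0.733 1.368
vertex -1.064 -1.07 2.305
endloop
endfacet
facet normal 0.337 0.168 0.926
outer loop
vertex 0.607 -0.539 2.725
vertex -0.34 -0.95 3.144
vertex 0.524 -1.627 2.952
endloop
endfacet
facet normal -0.734 -0.172 0.658
outer loop
vertex -0.34 -0.95 3.144
vertex -1.064 -1.07 2.305
vertex -0.509 -1.955 2.693
endloop
endfacet
facet normal -0.877 -0.033 -0.480
outer loop
vertex -1.064 -1.07 2.305
vertex -0.564 -0.733 1.368
vertex -0.647 -1.821 1.595
endloop
endfacet
facet normal 0.104 0.393 -0.914
outer loop
vertex -0.564 -0.733 1.368
vertex 0.469 -0.405 1.627
vertex 0.3 -1.41 1.176
endloop
endfacet
facet normal 0.855 0.517 -0.044
outer loop
vertex 0.469 -0.405 1.627
vertex 0.607 -0.539 2.725
vertex 1.024 -1.29 2.015
endloop
endfacet
facet normal 0.162 -0.874 0.459
outer loop
vertex 0.334 -2.165 1.995
vertex 0.524 -1.627 2.952
vertex -0.509 -1.955 2.693
endloop
endfacet
facet normal -0.301 -0.950 -0.078
outer loop
vertex 0.334 -2.165 1.995
vertex -0.509 -1.955 2.693
vertex -0.647 -1.821 1.595
endloop
endfacet
facet normal 0.019 -0.735 -0.678
outer loop
vertex 0.334 -2.165 1.995
vertex -0.647 -1.821 1.595
vertex 0.3 -1.41 1.176
endloop
endfacet
facet normal 0.680 -0.525 -0.512
outer loop
vertex 0.334 -2.165 1.995
vertex 0.3 -1.41 1.176
vertex 1.024 -1.29 2.015
endloop
endfacet
facet normal 0.769 -0.611 0.191
outer loop
vertex 0.334 -2.165 1.995
vertex 1.024 -1.29 2.015
vertex 0.524 -1.627 2.952
endloop
endfacet
facet normal -0.104 -0.393 0.914
outer loop
vertex -0.509 -1.955 2.693
vertex 0.524 -1.627 2.952
vertex -0.34 -0.95 3.144
endloop
endfacet
facet normal -0.855 -0.517 0.044
outer loop
vertex -0.647 -1.821 1.595
vertex -0.509 -1.955 2.693
vertex -1.064 -1.07 2.305
endloop
endfacet
facet normal -0.337 -0.168 -0.926
outer loop
vertex 0.3 -1.41 1.176
vertex -0.647 -1.821 1.595
vertex -0.564 -0.733 1.368
endloop
endfacet
facet normal 0.734 0.172 -0.658
outer loop
vertex 1.024 -1.29 2.015
vertex 0.3 -1.41 1.176
vertex 0.469 -0.405 1.627
endloop
endfacet
facet normal 0.877 0.033 0.480
outer loop
vertex 0.524 -1.627 2.952
vertex 1.024 -1.29 2.015
vertex 0.607 -0.539 2.725
endloop
endfacet

endsolid
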